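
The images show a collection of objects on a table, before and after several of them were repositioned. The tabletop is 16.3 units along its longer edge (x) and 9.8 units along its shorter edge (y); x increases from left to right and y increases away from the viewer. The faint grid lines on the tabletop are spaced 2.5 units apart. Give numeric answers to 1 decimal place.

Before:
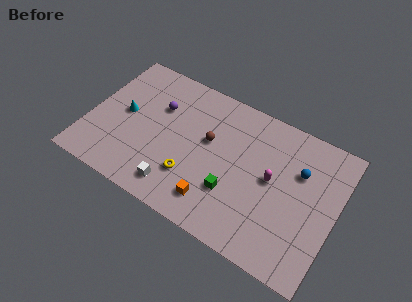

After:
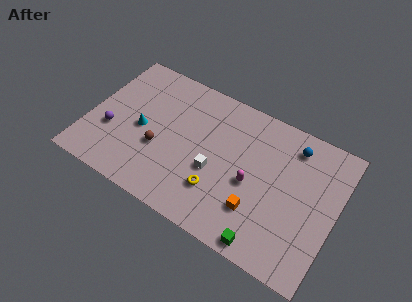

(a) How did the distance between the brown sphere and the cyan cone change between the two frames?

-4.1

They were about 5.6 units apart before and 1.5 after — 4.1 units closer together.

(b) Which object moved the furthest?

the purple sphere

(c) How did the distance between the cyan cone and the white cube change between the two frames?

-0.4

They were about 5.4 units apart before and 5.0 after — 0.4 units closer together.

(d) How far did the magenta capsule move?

1.5

From (12.1, 5.2) to (10.9, 4.3), the magenta capsule covered √(1.2² + 0.9²) ≈ 1.5 units.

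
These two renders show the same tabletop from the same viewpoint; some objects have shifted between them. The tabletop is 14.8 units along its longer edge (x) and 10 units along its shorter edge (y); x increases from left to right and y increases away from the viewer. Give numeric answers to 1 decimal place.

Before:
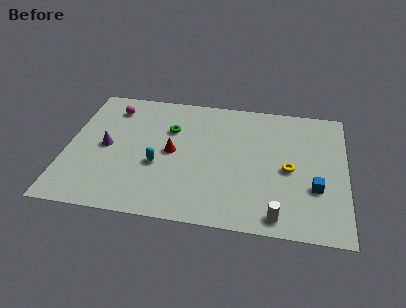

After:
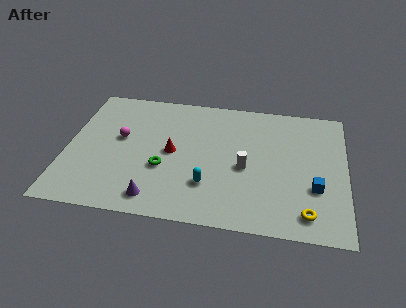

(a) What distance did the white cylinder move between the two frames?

3.8

The white cylinder was near (11.3, 1.1) before and (9.5, 4.4) after, so it travelled √(1.8² + 3.3²) ≈ 3.8 units.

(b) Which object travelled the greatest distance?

the purple cone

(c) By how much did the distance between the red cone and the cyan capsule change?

+1.7

They were about 1.3 units apart before and 3.0 after — 1.7 units further apart.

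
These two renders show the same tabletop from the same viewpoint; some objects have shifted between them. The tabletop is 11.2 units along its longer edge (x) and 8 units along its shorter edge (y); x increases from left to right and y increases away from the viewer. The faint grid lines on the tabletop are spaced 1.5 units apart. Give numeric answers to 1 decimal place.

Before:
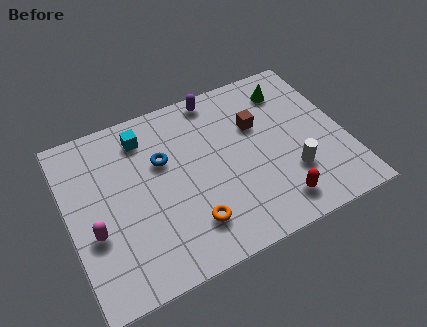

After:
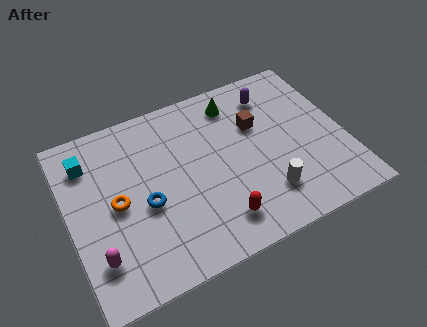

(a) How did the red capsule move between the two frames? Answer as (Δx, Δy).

(-2.3, 0.2)

From the two frames, the red capsule sits at roughly (8.0, 1.3) before and (5.7, 1.5) after.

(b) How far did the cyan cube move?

2.3

The cyan cube was near (3.3, 6.5) before and (1.0, 6.2) after, so it travelled √(2.3² + 0.3²) ≈ 2.3 units.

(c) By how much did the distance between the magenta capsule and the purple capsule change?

+2.0

Before: roughly 6.9 units apart; after: 8.9. That's 2.0 units further apart.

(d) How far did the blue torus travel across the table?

1.9

From (3.9, 5.1) to (3.0, 3.4), the blue torus covered √(0.9² + 1.7²) ≈ 1.9 units.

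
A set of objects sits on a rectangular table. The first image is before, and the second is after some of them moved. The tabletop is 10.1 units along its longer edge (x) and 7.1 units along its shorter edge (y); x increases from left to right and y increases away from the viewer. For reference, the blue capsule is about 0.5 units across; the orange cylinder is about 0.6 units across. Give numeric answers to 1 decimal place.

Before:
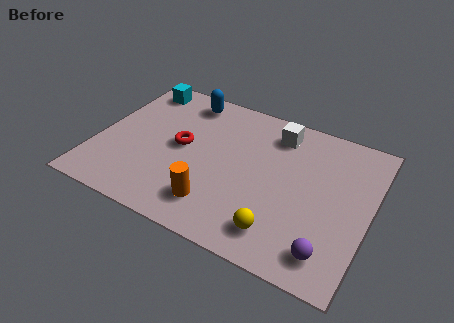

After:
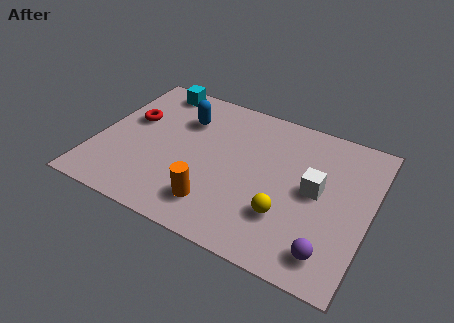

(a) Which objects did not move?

the orange cylinder and the purple sphere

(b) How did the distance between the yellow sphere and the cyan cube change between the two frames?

-0.8

The distance was about 7.7 in the first image and 6.9 in the second, so they moved 0.8 units closer together.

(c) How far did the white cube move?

2.7

The white cube moved from about (6.4, 5.8) to (8.1, 3.7), a distance of √(1.7² + 2.1²) ≈ 2.7.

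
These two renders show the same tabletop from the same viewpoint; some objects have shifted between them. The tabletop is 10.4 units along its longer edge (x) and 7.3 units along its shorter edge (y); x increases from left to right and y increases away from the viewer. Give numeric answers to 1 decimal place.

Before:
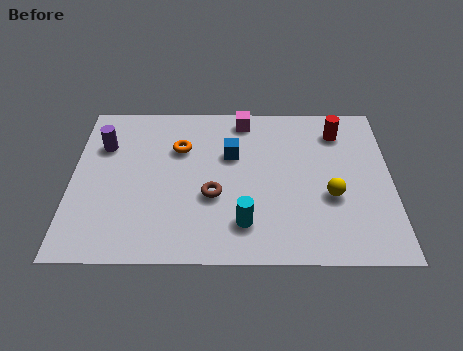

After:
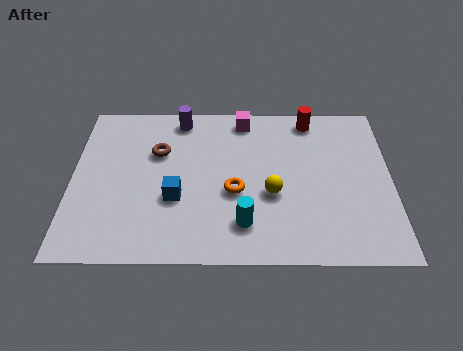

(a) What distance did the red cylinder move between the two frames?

1.1

The red cylinder moved from about (8.7, 5.8) to (7.8, 6.4), a distance of √(0.9² + 0.6²) ≈ 1.1.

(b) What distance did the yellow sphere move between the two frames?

1.9

From (8.4, 2.8) to (6.5, 2.9), the yellow sphere covered √(1.9² + 0.1²) ≈ 1.9 units.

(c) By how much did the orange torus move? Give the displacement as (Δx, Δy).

(1.8, -2.0)

The orange torus was at about (3.5, 5.0) and moved to about (5.3, 3.0).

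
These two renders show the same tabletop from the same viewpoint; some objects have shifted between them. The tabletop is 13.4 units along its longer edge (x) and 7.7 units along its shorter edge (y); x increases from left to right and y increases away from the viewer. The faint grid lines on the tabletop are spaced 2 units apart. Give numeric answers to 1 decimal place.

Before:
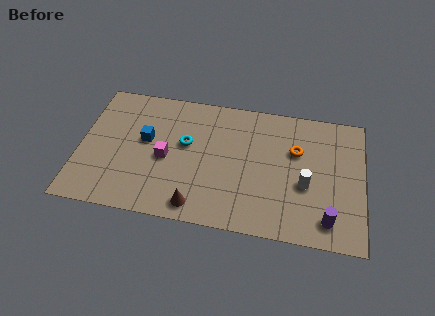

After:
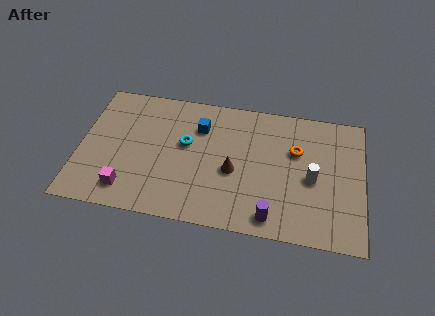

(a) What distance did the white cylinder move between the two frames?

0.5

From (10.7, 3.1) to (11.0, 3.5), the white cylinder covered √(0.3² + 0.4²) ≈ 0.5 units.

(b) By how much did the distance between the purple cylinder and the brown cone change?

-3.1

They were about 6.1 units apart before and 3.0 after — 3.1 units closer together.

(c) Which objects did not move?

the cyan torus and the orange torus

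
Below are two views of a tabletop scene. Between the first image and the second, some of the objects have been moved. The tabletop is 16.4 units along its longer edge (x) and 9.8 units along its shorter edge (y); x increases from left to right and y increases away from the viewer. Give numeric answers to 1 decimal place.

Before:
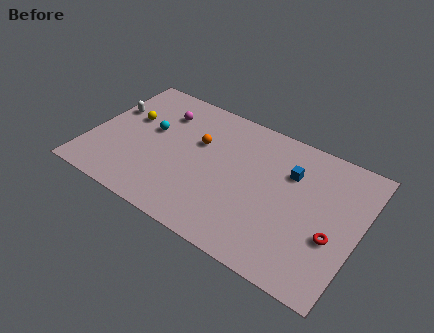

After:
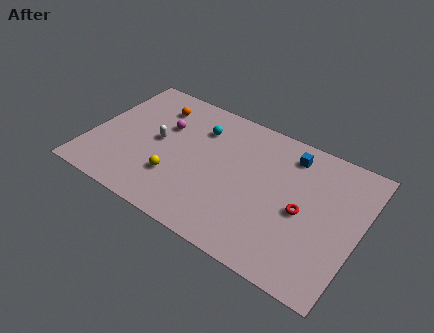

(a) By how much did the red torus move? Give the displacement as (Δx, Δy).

(-1.9, 0.8)

From the two frames, the red torus sits at roughly (15.0, 3.7) before and (13.1, 4.5) after.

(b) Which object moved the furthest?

the yellow sphere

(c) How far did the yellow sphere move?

4.6

From (2.1, 6.0) to (5.5, 2.9), the yellow sphere covered √(3.4² + 3.1²) ≈ 4.6 units.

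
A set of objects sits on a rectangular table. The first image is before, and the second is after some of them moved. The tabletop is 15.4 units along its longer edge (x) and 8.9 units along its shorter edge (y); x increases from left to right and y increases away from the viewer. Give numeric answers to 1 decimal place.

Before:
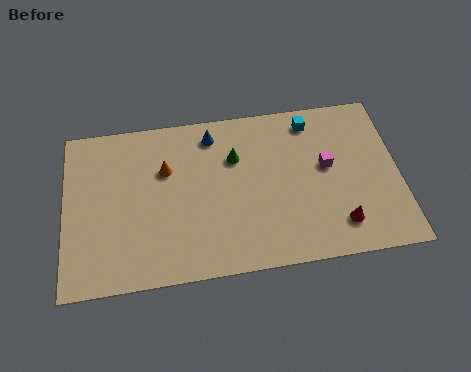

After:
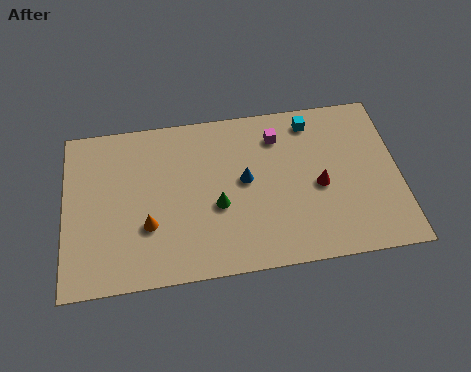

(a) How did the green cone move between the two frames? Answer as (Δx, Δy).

(-0.9, -2.5)

The green cone started near (7.9, 6.1) and ended near (7.0, 3.6).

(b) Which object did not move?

the cyan cube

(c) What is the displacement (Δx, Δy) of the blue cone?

(1.4, -2.7)

From the two frames, the blue cone sits at roughly (6.9, 7.5) before and (8.3, 4.8) after.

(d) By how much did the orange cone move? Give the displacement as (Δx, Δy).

(-0.9, -2.9)

The orange cone was at about (4.7, 5.9) and moved to about (3.8, 3.0).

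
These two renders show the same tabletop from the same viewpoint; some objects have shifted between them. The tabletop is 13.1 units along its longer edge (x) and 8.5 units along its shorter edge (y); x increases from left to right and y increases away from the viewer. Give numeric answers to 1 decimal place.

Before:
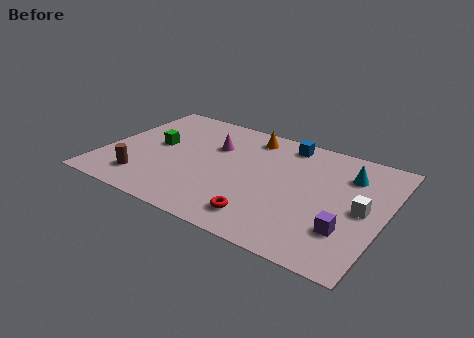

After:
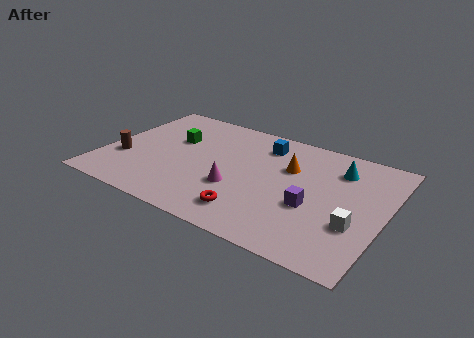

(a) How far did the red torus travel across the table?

0.6

The red torus was near (7.9, 1.5) before and (7.3, 1.6) after, so it travelled √(0.6² + 0.1²) ≈ 0.6 units.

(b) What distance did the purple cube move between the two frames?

1.9

The purple cube was near (11.6, 2.4) before and (9.9, 3.3) after, so it travelled √(1.7² + 0.9²) ≈ 1.9 units.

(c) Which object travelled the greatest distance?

the magenta cone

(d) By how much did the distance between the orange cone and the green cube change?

+0.6

The distance was about 4.9 in the first image and 5.5 in the second, so they moved 0.6 units further apart.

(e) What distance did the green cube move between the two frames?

1.1

The green cube moved from about (2.3, 4.6) to (3.0, 5.4), a distance of √(0.7² + 0.8²) ≈ 1.1.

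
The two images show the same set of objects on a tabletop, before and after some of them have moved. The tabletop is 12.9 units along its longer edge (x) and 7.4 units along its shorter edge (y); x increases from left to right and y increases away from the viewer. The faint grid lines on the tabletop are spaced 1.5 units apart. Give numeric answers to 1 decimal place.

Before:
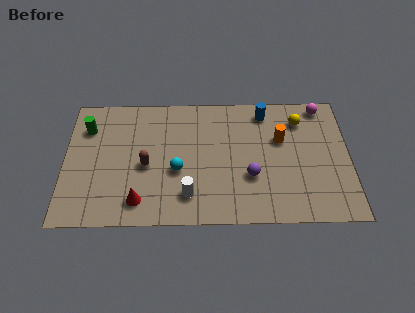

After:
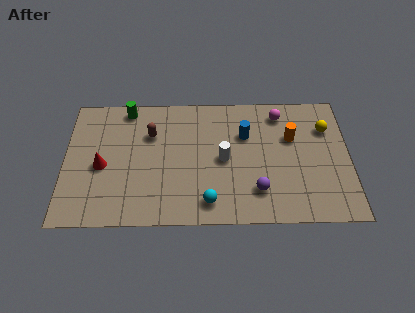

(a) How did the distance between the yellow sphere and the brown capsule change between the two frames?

+0.6

Before: roughly 7.4 units apart; after: 8.0. That's 0.6 units further apart.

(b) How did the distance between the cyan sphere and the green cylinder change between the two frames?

+1.7

The distance was about 4.8 in the first image and 6.5 in the second, so they moved 1.7 units further apart.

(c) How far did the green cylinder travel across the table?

2.1

From (1.0, 5.5) to (2.8, 6.6), the green cylinder covered √(1.8² + 1.1²) ≈ 2.1 units.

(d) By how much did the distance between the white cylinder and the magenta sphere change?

-4.2

The distance was about 7.9 in the first image and 3.7 in the second, so they moved 4.2 units closer together.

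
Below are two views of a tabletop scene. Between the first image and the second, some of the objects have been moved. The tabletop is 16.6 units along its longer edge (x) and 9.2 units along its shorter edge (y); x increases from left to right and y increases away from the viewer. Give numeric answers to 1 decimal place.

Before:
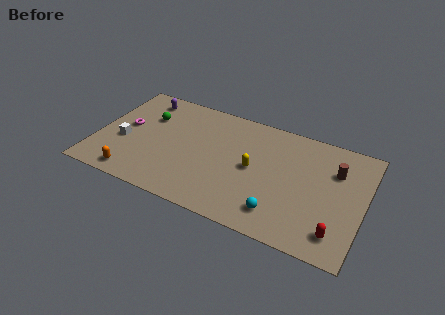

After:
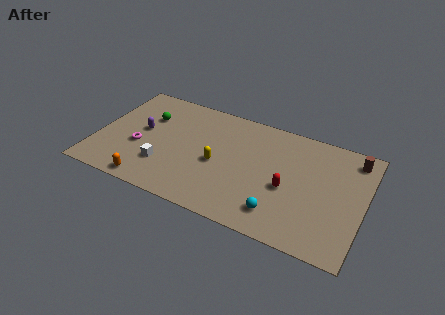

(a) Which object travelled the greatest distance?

the red capsule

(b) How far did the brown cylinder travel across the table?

1.7

The brown cylinder moved from about (14.7, 6.4) to (15.7, 7.8), a distance of √(1.0² + 1.4²) ≈ 1.7.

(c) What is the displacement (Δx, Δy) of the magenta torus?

(1.0, -1.4)

From the two frames, the magenta torus sits at roughly (1.7, 5.0) before and (2.7, 3.6) after.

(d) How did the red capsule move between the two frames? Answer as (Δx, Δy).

(-3.2, 2.2)

The red capsule started near (15.2, 1.7) and ended near (12.0, 3.9).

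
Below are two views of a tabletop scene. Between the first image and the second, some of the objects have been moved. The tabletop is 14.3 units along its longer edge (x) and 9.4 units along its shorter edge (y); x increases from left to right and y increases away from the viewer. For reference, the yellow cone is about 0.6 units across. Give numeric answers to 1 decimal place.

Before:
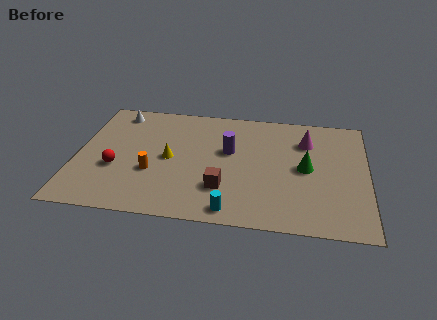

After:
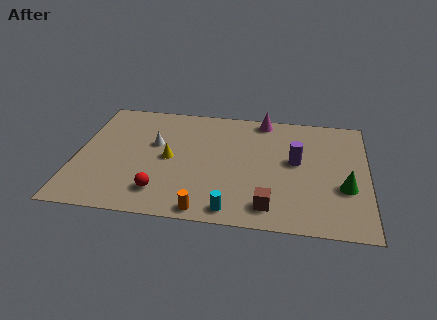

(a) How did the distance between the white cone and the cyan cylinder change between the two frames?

-3.1

They were about 9.3 units apart before and 6.2 after — 3.1 units closer together.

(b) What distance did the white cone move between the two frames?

3.1

The white cone was near (1.8, 8.1) before and (3.8, 5.7) after, so it travelled √(2.0² + 2.4²) ≈ 3.1 units.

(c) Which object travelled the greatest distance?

the orange cylinder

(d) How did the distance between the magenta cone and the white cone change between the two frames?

-3.6

Before: roughly 9.6 units apart; after: 6.0. That's 3.6 units closer together.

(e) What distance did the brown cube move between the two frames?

2.5

From (7.3, 2.6) to (9.6, 1.5), the brown cube covered √(2.3² + 1.1²) ≈ 2.5 units.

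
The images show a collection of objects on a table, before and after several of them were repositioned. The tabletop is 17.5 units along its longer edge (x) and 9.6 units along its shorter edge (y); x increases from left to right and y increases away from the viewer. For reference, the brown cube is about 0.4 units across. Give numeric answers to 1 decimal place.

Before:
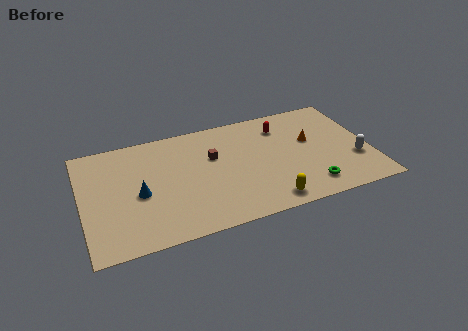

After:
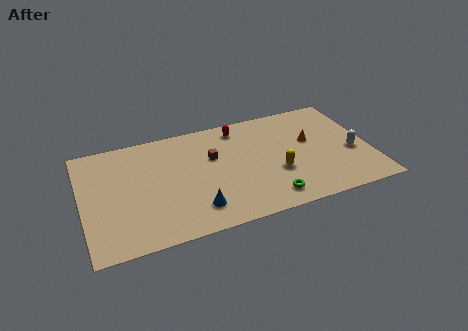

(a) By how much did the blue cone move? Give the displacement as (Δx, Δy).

(3.2, -2.3)

The blue cone started near (3.4, 4.3) and ended near (6.6, 2.0).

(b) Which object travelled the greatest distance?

the blue cone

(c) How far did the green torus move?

2.5

The green torus moved from about (13.5, 1.7) to (11.0, 1.5), a distance of √(2.5² + 0.2²) ≈ 2.5.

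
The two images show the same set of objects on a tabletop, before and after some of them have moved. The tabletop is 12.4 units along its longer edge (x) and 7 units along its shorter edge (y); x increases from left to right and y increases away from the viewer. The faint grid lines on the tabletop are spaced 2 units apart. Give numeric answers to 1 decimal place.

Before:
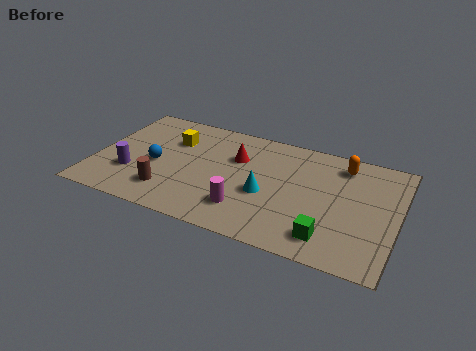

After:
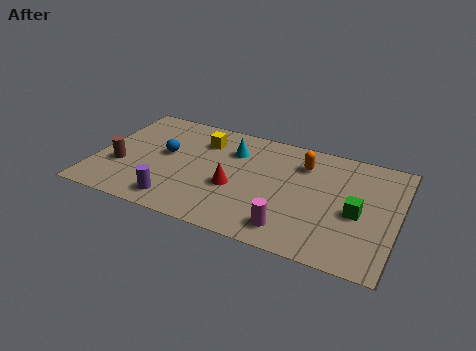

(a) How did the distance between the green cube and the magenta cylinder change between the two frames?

-0.3

The distance was about 3.4 in the first image and 3.1 in the second, so they moved 0.3 units closer together.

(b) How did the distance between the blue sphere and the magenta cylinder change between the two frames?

+2.0

They were about 4.1 units apart before and 6.1 after — 2.0 units further apart.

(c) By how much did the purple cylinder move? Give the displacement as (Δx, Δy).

(2.0, -1.1)

The purple cylinder was at about (1.6, 2.2) and moved to about (3.6, 1.1).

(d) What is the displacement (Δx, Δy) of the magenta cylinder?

(1.9, -0.5)

From the two frames, the magenta cylinder sits at roughly (6.4, 1.7) before and (8.3, 1.2) after.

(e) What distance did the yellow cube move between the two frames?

1.3

The yellow cube moved from about (3.0, 4.9) to (4.2, 5.3), a distance of √(1.2² + 0.4²) ≈ 1.3.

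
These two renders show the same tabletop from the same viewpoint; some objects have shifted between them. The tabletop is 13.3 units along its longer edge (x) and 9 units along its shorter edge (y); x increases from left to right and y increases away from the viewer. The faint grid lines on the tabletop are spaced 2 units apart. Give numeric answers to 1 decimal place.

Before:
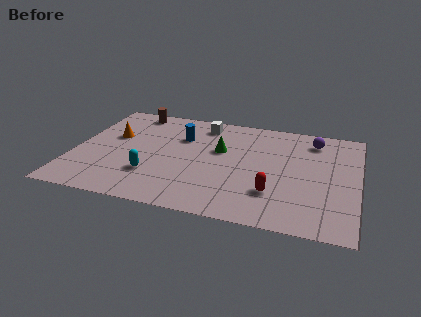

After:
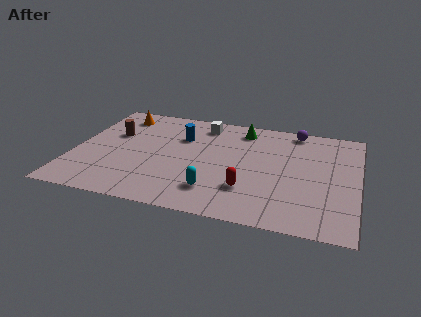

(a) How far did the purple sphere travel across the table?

1.1

The purple sphere was near (11.1, 7.4) before and (10.2, 8.1) after, so it travelled √(0.9² + 0.7²) ≈ 1.1 units.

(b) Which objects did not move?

the blue cylinder and the white cube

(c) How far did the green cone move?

2.3

The green cone was near (6.8, 5.5) before and (7.7, 7.6) after, so it travelled √(0.9² + 2.1²) ≈ 2.3 units.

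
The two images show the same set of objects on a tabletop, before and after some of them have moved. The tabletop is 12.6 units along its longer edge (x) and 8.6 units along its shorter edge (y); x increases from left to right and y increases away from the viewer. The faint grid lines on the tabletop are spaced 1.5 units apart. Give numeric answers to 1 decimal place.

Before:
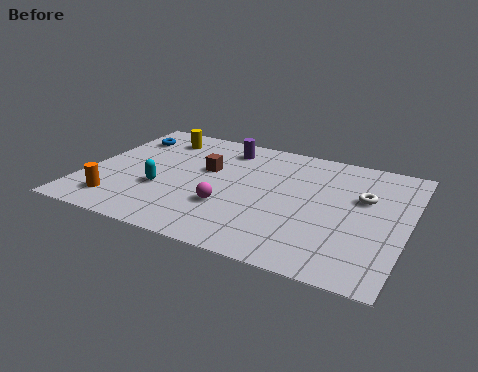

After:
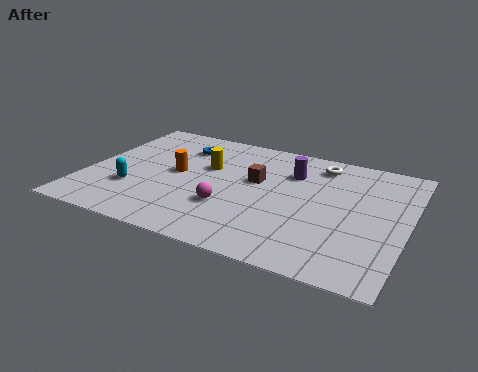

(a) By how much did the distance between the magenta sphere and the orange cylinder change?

-1.5

They were about 4.4 units apart before and 2.9 after — 1.5 units closer together.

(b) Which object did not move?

the magenta sphere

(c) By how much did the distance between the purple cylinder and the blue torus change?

+0.5

They were about 4.0 units apart before and 4.5 after — 0.5 units further apart.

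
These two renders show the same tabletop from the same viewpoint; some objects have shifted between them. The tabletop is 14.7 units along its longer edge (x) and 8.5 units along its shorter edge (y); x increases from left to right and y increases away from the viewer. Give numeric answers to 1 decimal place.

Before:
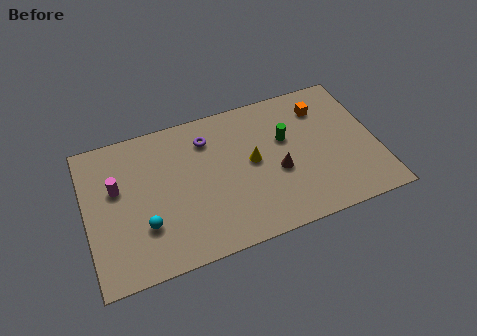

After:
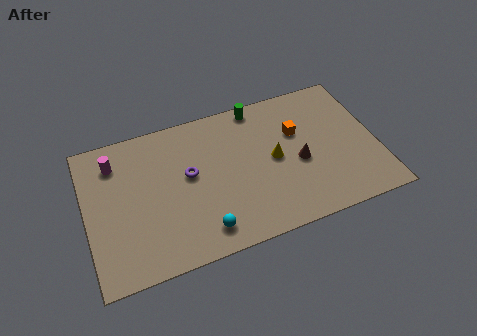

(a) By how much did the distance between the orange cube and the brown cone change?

-2.2

Before: roughly 4.0 units apart; after: 1.8. That's 2.2 units closer together.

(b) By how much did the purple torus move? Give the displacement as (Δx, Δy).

(-1.1, -1.8)

From the two frames, the purple torus sits at roughly (6.3, 6.6) before and (5.2, 4.8) after.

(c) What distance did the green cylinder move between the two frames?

2.7

The green cylinder was near (10.2, 5.3) before and (9.0, 7.7) after, so it travelled √(1.2² + 2.4²) ≈ 2.7 units.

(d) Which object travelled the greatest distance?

the cyan sphere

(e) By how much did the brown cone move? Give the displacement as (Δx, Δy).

(1.1, 0.2)

From the two frames, the brown cone sits at roughly (9.6, 3.5) before and (10.7, 3.7) after.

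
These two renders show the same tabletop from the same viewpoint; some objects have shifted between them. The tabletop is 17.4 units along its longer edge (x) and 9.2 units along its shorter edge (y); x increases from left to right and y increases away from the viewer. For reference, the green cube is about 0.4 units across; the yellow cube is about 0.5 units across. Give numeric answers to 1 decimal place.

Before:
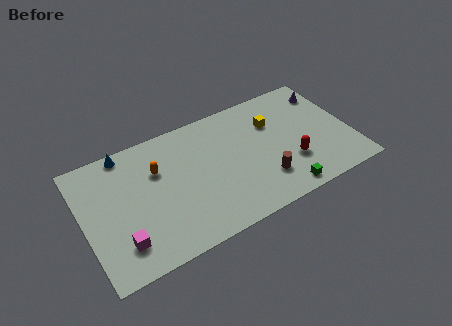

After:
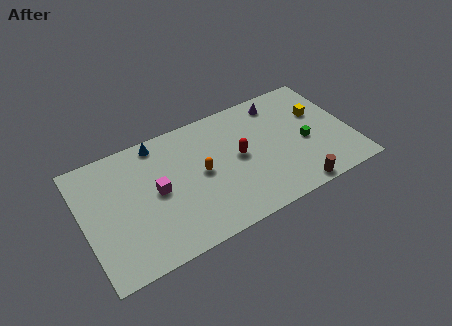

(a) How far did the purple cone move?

3.2

The purple cone was near (16.4, 7.3) before and (13.2, 7.8) after, so it travelled √(3.2² + 0.5²) ≈ 3.2 units.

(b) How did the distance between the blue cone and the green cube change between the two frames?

-1.8

They were about 11.9 units apart before and 10.1 after — 1.8 units closer together.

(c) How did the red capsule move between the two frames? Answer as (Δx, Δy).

(-3.2, 1.9)

The red capsule started near (13.3, 2.9) and ended near (10.1, 4.8).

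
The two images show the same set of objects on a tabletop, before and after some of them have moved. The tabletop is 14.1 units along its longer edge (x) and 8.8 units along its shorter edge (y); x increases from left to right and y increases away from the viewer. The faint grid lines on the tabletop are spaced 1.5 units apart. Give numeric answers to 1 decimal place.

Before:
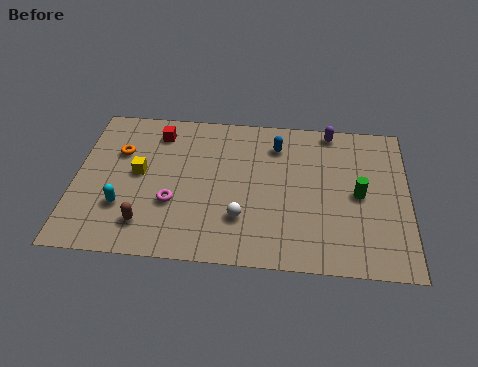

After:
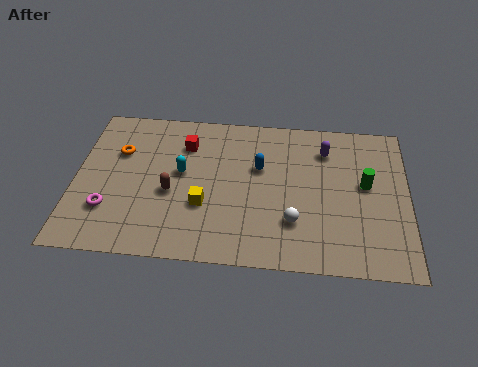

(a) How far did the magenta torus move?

2.8

The magenta torus was near (4.2, 3.1) before and (1.5, 2.5) after, so it travelled √(2.7² + 0.6²) ≈ 2.8 units.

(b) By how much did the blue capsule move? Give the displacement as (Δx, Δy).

(-0.7, -1.4)

From the two frames, the blue capsule sits at roughly (8.5, 6.9) before and (7.8, 5.5) after.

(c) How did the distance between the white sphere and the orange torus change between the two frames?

+1.9

The distance was about 6.3 in the first image and 8.2 in the second, so they moved 1.9 units further apart.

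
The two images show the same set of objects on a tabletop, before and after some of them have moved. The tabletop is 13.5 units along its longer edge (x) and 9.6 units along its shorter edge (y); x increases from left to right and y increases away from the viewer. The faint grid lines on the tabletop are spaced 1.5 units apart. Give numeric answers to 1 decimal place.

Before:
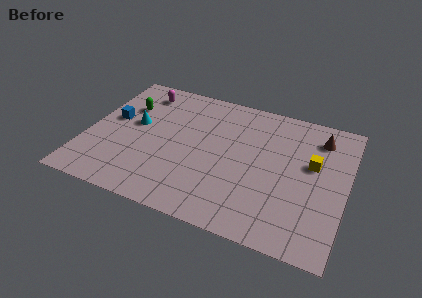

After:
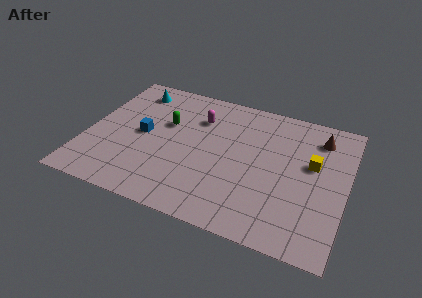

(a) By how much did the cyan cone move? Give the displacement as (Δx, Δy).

(-0.4, 2.6)

From the two frames, the cyan cone sits at roughly (2.4, 5.4) before and (2.0, 8.0) after.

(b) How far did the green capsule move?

2.3

From (1.8, 6.6) to (4.0, 6.0), the green capsule covered √(2.2² + 0.6²) ≈ 2.3 units.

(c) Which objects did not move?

the brown cone and the yellow cube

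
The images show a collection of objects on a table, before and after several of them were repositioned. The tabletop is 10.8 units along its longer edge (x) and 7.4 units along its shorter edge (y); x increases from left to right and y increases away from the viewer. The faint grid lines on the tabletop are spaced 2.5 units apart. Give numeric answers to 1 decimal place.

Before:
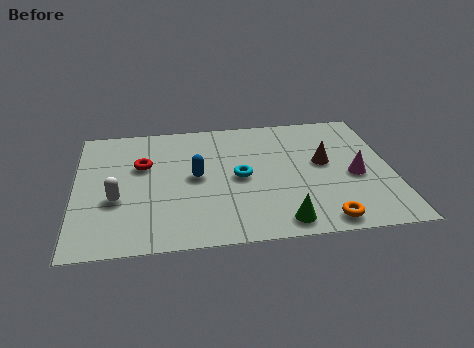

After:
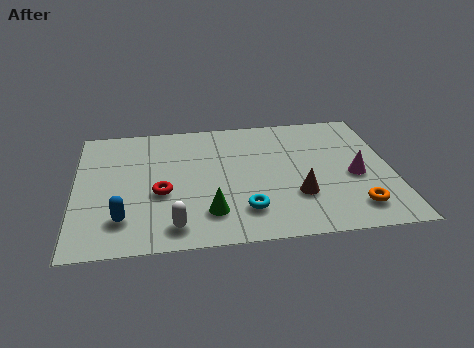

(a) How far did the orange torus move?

1.3

From (8.3, 0.8) to (9.4, 1.4), the orange torus covered √(1.1² + 0.6²) ≈ 1.3 units.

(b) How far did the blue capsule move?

3.3

From (4.1, 3.8) to (1.6, 1.7), the blue capsule covered √(2.5² + 2.1²) ≈ 3.3 units.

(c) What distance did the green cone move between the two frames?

2.5

The green cone was near (6.9, 0.9) before and (4.5, 1.7) after, so it travelled √(2.4² + 0.8²) ≈ 2.5 units.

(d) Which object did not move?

the magenta cone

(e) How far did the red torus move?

1.8

The red torus was near (2.3, 4.7) before and (2.9, 3.0) after, so it travelled √(0.6² + 1.7²) ≈ 1.8 units.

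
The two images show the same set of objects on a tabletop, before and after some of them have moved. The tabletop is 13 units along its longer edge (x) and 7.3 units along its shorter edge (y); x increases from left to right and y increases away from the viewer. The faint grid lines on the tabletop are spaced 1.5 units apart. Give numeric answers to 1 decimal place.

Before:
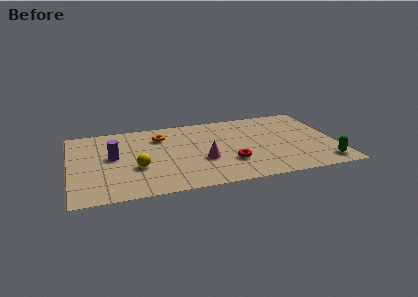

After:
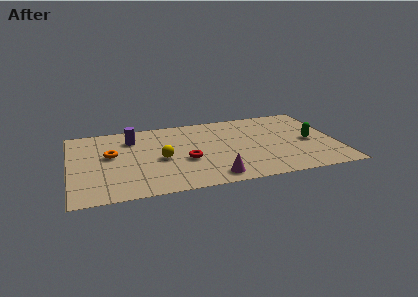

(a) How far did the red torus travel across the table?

2.2

The red torus was near (7.7, 2.2) before and (5.6, 2.9) after, so it travelled √(2.1² + 0.7²) ≈ 2.2 units.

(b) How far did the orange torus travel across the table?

2.8

The orange torus moved from about (4.5, 5.5) to (2.0, 4.2), a distance of √(2.5² + 1.3²) ≈ 2.8.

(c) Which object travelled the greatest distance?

the orange torus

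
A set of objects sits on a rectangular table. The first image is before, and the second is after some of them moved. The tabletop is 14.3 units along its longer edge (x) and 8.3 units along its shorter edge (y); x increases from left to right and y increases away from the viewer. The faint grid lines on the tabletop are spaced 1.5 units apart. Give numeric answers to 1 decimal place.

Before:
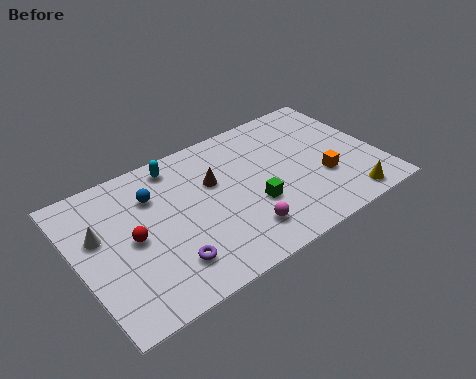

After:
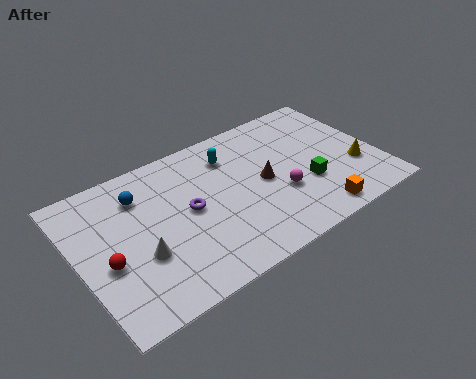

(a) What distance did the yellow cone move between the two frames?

2.0

The yellow cone was near (12.3, 1.0) before and (13.1, 2.8) after, so it travelled √(0.8² + 1.8²) ≈ 2.0 units.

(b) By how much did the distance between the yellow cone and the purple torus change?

-0.5

They were about 8.5 units apart before and 8.0 after — 0.5 units closer together.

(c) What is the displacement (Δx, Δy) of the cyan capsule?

(2.5, -0.8)

The cyan capsule started near (5.1, 7.2) and ended near (7.6, 6.4).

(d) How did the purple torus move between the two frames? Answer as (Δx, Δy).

(1.4, 2.4)

The purple torus started near (3.8, 1.9) and ended near (5.2, 4.3).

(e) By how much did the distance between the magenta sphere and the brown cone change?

-2.3

They were about 3.6 units apart before and 1.3 after — 2.3 units closer together.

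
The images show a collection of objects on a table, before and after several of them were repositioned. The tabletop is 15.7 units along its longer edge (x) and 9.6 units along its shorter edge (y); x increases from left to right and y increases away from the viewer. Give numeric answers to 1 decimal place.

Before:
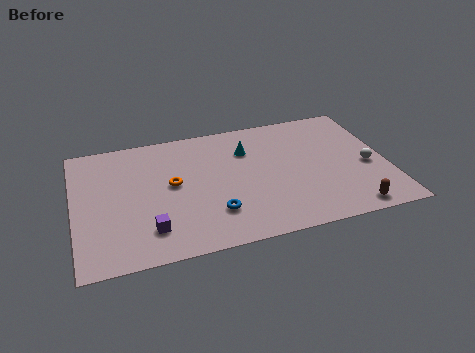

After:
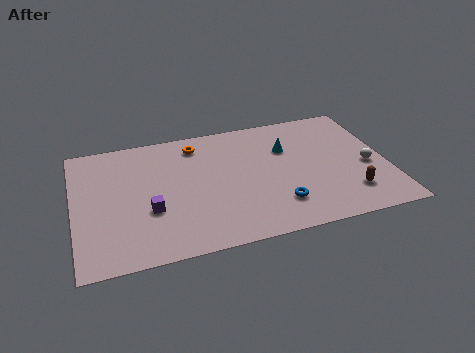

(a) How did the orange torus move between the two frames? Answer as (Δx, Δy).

(1.4, 2.8)

The orange torus was at about (4.9, 5.2) and moved to about (6.3, 8.0).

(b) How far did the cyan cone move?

2.0

From (8.8, 6.9) to (10.8, 6.5), the cyan cone covered √(2.0² + 0.4²) ≈ 2.0 units.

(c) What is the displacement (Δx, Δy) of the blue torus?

(3.2, -0.2)

From the two frames, the blue torus sits at roughly (6.8, 2.5) before and (10.0, 2.3) after.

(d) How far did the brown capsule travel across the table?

1.2

From (13.5, 1.0) to (13.6, 2.2), the brown capsule covered √(0.1² + 1.2²) ≈ 1.2 units.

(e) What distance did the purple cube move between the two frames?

1.4

From (3.6, 2.1) to (3.7, 3.5), the purple cube covered √(0.1² + 1.4²) ≈ 1.4 units.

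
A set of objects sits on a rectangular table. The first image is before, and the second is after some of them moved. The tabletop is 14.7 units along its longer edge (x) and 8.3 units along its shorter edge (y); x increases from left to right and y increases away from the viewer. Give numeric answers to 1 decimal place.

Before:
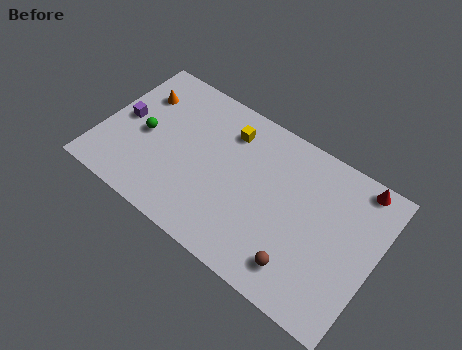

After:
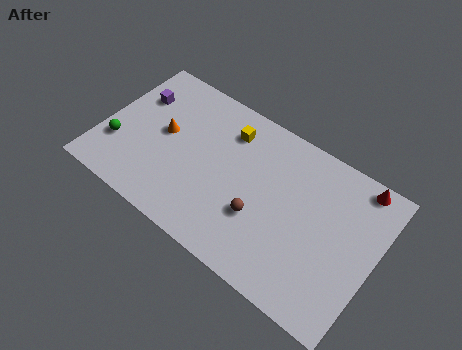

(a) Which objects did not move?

the red cone and the yellow cube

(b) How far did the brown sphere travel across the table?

2.7

The brown sphere moved from about (11.2, 1.6) to (8.8, 2.9), a distance of √(2.4² + 1.3²) ≈ 2.7.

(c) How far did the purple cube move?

1.6

The purple cube was near (1.1, 4.2) before and (1.4, 5.8) after, so it travelled √(0.3² + 1.6²) ≈ 1.6 units.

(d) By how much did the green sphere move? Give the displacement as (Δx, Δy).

(-1.3, -1.3)

The green sphere was at about (2.3, 3.9) and moved to about (1.0, 2.6).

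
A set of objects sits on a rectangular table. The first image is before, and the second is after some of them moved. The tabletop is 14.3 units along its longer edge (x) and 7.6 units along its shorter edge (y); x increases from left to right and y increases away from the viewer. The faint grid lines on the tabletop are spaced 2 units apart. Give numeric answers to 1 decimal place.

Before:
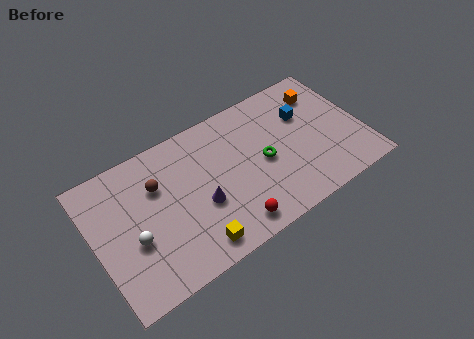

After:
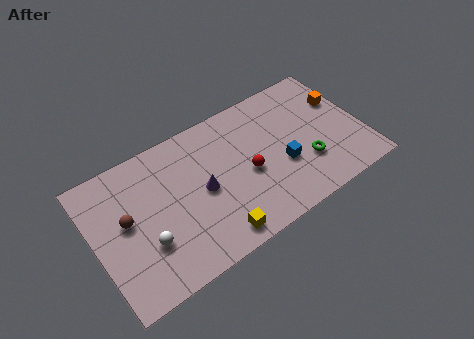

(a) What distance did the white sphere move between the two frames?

0.8

The white sphere was near (1.9, 3.0) before and (2.5, 2.5) after, so it travelled √(0.6² + 0.5²) ≈ 0.8 units.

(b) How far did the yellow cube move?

1.1

From (4.8, 1.1) to (5.9, 1.0), the yellow cube covered √(1.1² + 0.1²) ≈ 1.1 units.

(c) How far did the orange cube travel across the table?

1.3

From (12.6, 5.9) to (13.5, 5.0), the orange cube covered √(0.9² + 0.9²) ≈ 1.3 units.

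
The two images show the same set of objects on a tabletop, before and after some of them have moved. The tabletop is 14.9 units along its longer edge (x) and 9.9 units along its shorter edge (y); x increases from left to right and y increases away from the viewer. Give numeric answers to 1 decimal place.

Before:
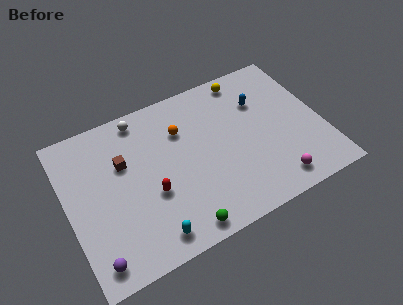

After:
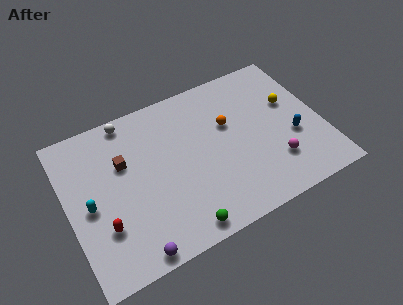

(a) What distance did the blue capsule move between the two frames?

3.4

From (11.6, 6.9) to (13.1, 3.8), the blue capsule covered √(1.5² + 3.1²) ≈ 3.4 units.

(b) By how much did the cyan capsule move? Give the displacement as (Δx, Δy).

(-3.1, 3.3)

From the two frames, the cyan capsule sits at roughly (4.3, 1.3) before and (1.2, 4.6) after.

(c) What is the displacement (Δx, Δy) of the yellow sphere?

(2.3, -2.7)

The yellow sphere started near (11.0, 8.8) and ended near (13.3, 6.1).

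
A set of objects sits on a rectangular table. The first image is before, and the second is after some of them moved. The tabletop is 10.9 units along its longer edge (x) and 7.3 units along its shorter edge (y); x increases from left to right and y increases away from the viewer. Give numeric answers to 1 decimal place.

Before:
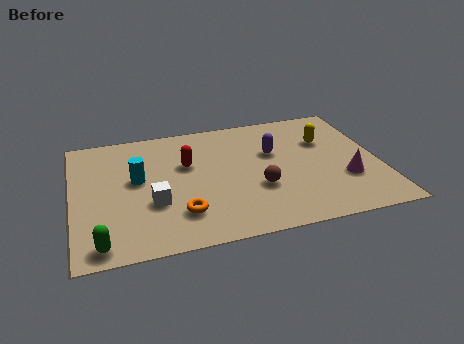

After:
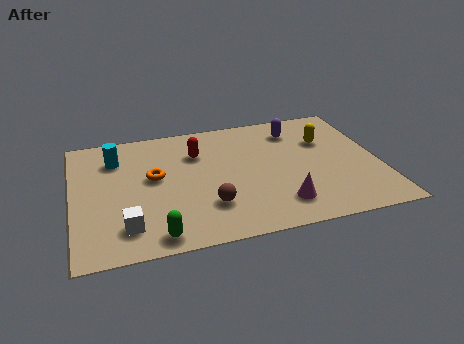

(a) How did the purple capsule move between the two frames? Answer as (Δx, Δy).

(0.9, 1.2)

From the two frames, the purple capsule sits at roughly (7.2, 4.6) before and (8.1, 5.8) after.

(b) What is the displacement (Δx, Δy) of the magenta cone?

(-2.4, -0.9)

The magenta cone started near (9.6, 2.4) and ended near (7.2, 1.5).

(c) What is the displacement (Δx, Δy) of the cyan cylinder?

(-0.7, 1.4)

From the two frames, the cyan cylinder sits at roughly (2.3, 4.1) before and (1.6, 5.5) after.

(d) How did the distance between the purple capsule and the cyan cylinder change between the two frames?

+1.6

They were about 4.9 units apart before and 6.5 after — 1.6 units further apart.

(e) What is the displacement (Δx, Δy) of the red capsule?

(0.4, 0.6)

From the two frames, the red capsule sits at roughly (4.1, 4.6) before and (4.5, 5.2) after.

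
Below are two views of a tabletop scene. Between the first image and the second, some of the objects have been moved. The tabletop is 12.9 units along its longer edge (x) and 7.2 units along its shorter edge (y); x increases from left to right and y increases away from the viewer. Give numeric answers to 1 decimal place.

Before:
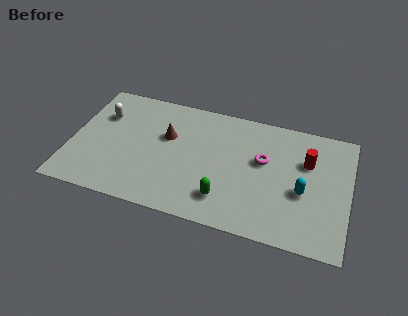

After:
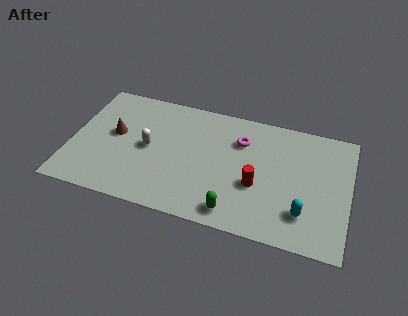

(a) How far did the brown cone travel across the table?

2.5

The brown cone was near (4.4, 4.5) before and (2.0, 4.0) after, so it travelled √(2.4² + 0.5²) ≈ 2.5 units.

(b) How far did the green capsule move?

0.8

The green capsule moved from about (7.3, 1.6) to (7.8, 1.0), a distance of √(0.5² + 0.6²) ≈ 0.8.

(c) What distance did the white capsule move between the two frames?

2.7

The white capsule was near (1.3, 5.0) before and (3.6, 3.6) after, so it travelled √(2.3² + 1.4²) ≈ 2.7 units.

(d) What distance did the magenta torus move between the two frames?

1.4

The magenta torus was near (8.9, 4.3) before and (7.8, 5.2) after, so it travelled √(1.1² + 0.9²) ≈ 1.4 units.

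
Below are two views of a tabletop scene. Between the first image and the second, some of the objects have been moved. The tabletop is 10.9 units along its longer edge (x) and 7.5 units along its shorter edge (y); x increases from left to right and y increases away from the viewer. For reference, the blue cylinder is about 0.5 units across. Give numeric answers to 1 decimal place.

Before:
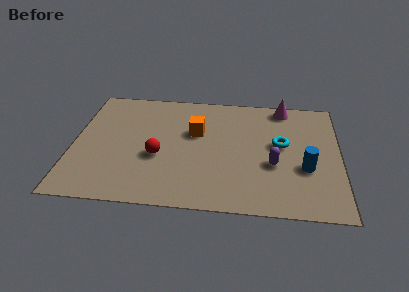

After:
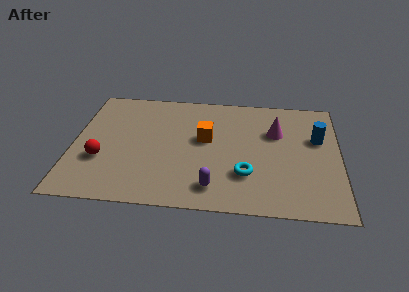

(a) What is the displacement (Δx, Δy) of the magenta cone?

(-0.3, -1.7)

The magenta cone was at about (8.6, 6.7) and moved to about (8.3, 5.0).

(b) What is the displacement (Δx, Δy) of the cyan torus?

(-1.4, -2.0)

The cyan torus was at about (8.5, 4.2) and moved to about (7.1, 2.2).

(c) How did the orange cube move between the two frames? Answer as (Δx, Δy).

(0.4, -0.4)

The orange cube started near (5.0, 4.7) and ended near (5.4, 4.3).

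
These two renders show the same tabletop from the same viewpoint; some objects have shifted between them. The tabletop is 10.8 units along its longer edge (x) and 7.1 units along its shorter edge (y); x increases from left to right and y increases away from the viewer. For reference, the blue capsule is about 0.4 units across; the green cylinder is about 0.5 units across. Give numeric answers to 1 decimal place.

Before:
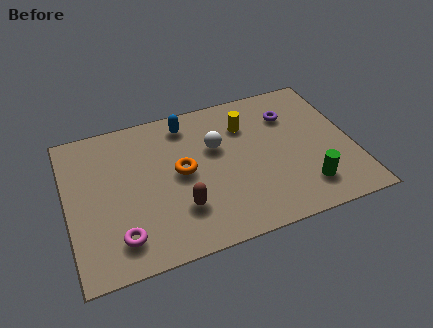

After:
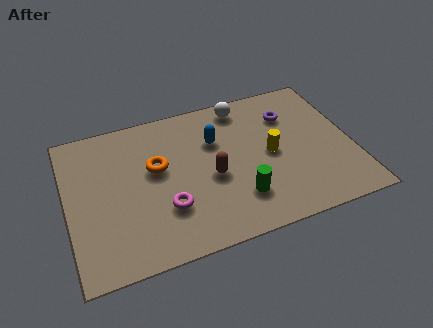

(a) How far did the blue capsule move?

1.6

From (4.7, 6.0) to (5.7, 4.8), the blue capsule covered √(1.0² + 1.2²) ≈ 1.6 units.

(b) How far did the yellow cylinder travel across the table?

1.9

The yellow cylinder moved from about (6.9, 5.2) to (7.7, 3.5), a distance of √(0.8² + 1.7²) ≈ 1.9.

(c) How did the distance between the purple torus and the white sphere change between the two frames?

-1.0

Before: roughly 3.0 units apart; after: 2.0. That's 1.0 units closer together.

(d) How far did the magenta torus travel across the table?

2.0

The magenta torus was near (1.8, 1.4) before and (3.6, 2.2) after, so it travelled √(1.8² + 0.8²) ≈ 2.0 units.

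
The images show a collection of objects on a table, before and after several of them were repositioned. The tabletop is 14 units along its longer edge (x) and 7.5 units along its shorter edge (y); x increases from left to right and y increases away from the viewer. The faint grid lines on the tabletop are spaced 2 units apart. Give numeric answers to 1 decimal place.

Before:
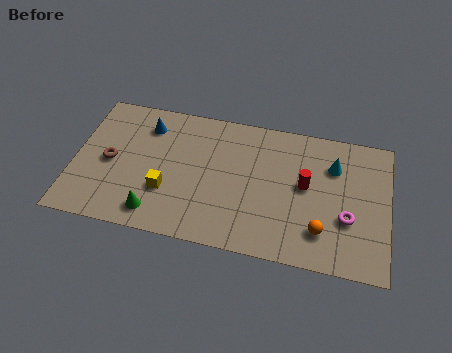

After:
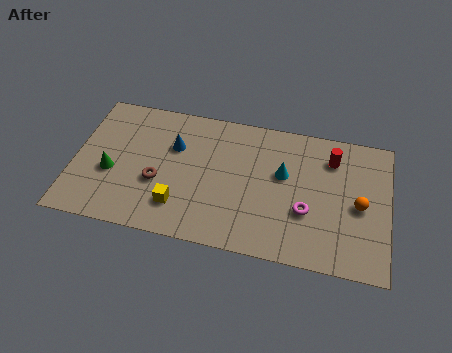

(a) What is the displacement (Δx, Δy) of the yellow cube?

(0.6, -0.7)

The yellow cube was at about (4.2, 2.5) and moved to about (4.8, 1.8).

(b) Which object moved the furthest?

the green cone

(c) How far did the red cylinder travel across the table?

2.0

From (10.3, 4.1) to (11.4, 5.8), the red cylinder covered √(1.1² + 1.7²) ≈ 2.0 units.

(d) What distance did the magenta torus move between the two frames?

1.8

The magenta torus moved from about (12.2, 2.7) to (10.4, 2.7), a distance of √(1.8² + 0.0²) ≈ 1.8.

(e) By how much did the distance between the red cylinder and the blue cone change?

-0.4

Before: roughly 7.4 units apart; after: 7.0. That's 0.4 units closer together.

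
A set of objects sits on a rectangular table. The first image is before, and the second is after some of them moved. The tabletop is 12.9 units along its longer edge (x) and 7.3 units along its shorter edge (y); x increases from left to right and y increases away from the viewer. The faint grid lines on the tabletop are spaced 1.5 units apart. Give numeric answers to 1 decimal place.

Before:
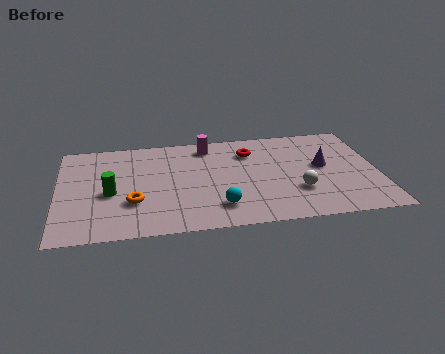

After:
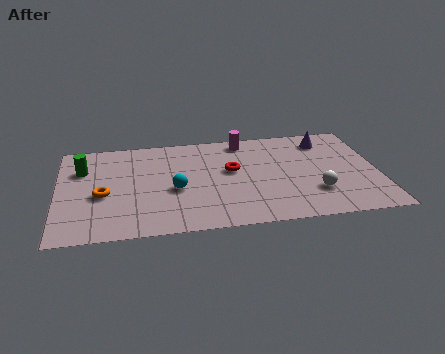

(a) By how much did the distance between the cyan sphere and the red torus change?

-1.6

They were about 4.1 units apart before and 2.5 after — 1.6 units closer together.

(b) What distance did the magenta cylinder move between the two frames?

1.5

The magenta cylinder moved from about (6.1, 6.2) to (7.6, 6.4), a distance of √(1.5² + 0.2²) ≈ 1.5.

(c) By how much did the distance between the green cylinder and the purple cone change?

+1.3

They were about 8.6 units apart before and 9.9 after — 1.3 units further apart.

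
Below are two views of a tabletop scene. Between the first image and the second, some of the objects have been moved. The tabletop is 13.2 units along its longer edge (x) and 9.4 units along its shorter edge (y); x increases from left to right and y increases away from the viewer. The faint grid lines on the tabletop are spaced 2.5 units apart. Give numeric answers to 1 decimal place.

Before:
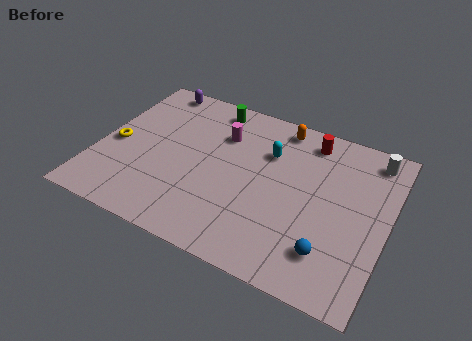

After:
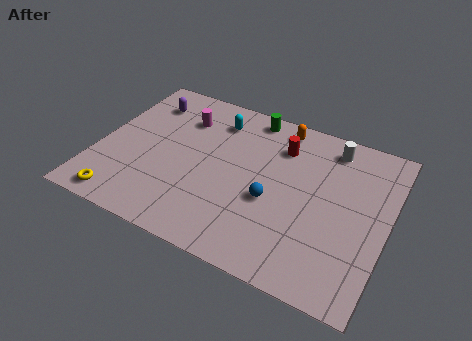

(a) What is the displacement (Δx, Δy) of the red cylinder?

(-1.2, -0.9)

The red cylinder started near (9.3, 8.0) and ended near (8.1, 7.1).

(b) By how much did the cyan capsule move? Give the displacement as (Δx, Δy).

(-2.6, 1.0)

From the two frames, the cyan capsule sits at roughly (7.6, 6.5) before and (5.0, 7.5) after.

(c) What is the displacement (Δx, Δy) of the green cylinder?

(1.8, 0.2)

The green cylinder started near (4.7, 8.2) and ended near (6.5, 8.4).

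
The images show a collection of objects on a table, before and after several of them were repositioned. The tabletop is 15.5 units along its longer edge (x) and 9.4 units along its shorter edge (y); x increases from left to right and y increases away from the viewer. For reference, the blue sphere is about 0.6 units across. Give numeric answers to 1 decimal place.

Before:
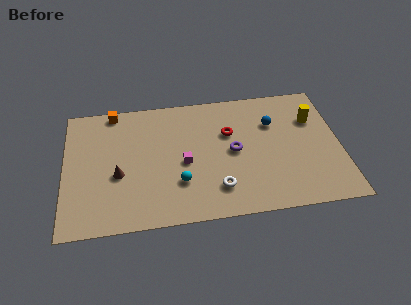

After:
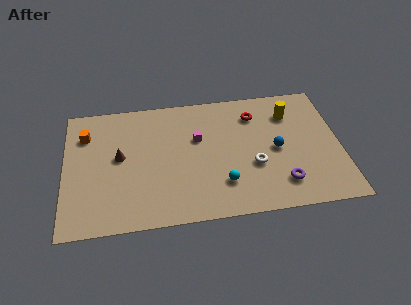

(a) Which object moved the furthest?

the purple torus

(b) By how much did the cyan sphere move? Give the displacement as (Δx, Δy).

(2.4, -0.4)

From the two frames, the cyan sphere sits at roughly (6.4, 2.8) before and (8.8, 2.4) after.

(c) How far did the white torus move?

2.5

The white torus moved from about (8.5, 2.1) to (10.6, 3.5), a distance of √(2.1² + 1.4²) ≈ 2.5.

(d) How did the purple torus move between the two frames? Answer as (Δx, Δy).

(2.6, -2.7)

The purple torus was at about (9.5, 4.7) and moved to about (12.1, 2.0).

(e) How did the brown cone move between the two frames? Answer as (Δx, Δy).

(0.1, 1.3)

The brown cone started near (3.0, 3.8) and ended near (3.1, 5.1).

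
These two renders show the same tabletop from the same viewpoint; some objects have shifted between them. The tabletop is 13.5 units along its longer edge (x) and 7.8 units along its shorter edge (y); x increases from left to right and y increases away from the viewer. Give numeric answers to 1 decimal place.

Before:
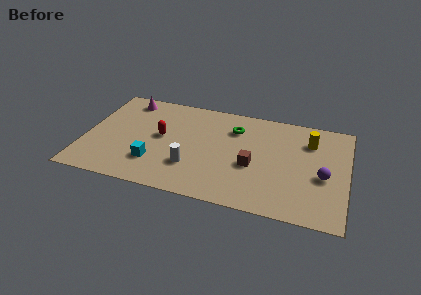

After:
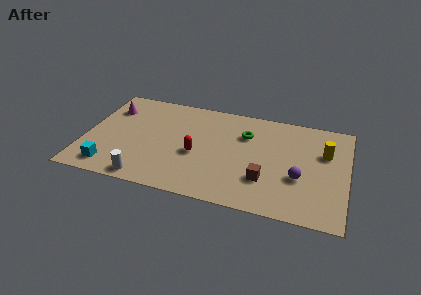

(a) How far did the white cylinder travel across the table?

2.7

From (5.6, 2.3) to (3.4, 0.8), the white cylinder covered √(2.2² + 1.5²) ≈ 2.7 units.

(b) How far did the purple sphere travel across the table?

1.3

From (12.3, 3.3) to (11.1, 2.9), the purple sphere covered √(1.2² + 0.4²) ≈ 1.3 units.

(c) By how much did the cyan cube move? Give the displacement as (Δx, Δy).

(-2.2, -0.9)

The cyan cube started near (3.7, 2.1) and ended near (1.5, 1.2).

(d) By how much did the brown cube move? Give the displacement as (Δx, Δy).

(0.7, -0.9)

The brown cube started near (8.7, 3.2) and ended near (9.4, 2.3).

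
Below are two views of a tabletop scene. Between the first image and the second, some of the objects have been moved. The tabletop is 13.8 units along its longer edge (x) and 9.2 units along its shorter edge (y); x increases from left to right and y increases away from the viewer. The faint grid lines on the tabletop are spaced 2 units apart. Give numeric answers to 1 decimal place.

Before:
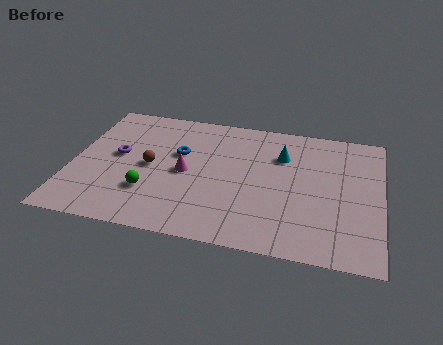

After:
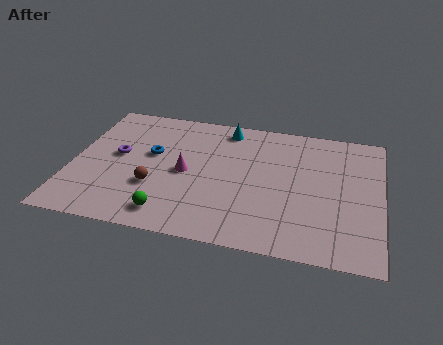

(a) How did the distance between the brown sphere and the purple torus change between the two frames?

+1.0

The distance was about 1.6 in the first image and 2.6 in the second, so they moved 1.0 units further apart.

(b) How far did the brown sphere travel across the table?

1.4

From (3.5, 4.5) to (3.8, 3.1), the brown sphere covered √(0.3² + 1.4²) ≈ 1.4 units.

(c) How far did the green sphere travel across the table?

1.6

The green sphere was near (3.6, 2.7) before and (4.6, 1.4) after, so it travelled √(1.0² + 1.3²) ≈ 1.6 units.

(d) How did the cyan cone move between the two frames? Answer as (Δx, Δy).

(-2.6, 1.5)

From the two frames, the cyan cone sits at roughly (9.3, 6.5) before and (6.7, 8.0) after.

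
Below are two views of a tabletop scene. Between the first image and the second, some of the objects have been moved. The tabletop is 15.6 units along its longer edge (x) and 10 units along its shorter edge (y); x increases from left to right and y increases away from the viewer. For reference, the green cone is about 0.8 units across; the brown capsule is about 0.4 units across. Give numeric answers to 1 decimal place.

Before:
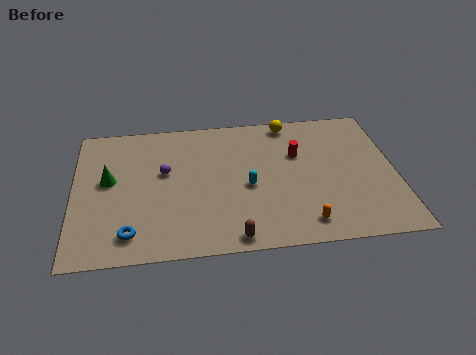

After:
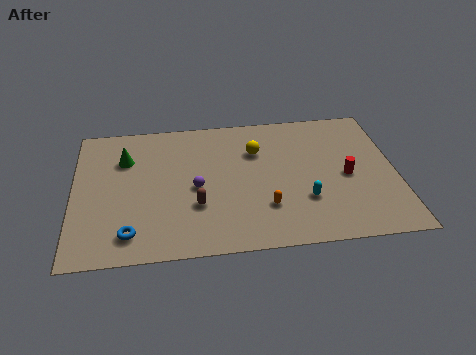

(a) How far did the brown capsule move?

2.9

The brown capsule moved from about (7.6, 0.9) to (5.9, 3.3), a distance of √(1.7² + 2.4²) ≈ 2.9.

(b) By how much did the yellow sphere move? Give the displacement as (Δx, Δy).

(-1.7, -2.0)

The yellow sphere started near (10.6, 9.0) and ended near (8.9, 7.0).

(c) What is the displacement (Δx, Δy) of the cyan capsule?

(2.7, -1.3)

From the two frames, the cyan capsule sits at roughly (8.4, 4.4) before and (11.1, 3.1) after.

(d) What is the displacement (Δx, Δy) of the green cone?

(0.8, 1.5)

From the two frames, the green cone sits at roughly (1.7, 5.6) before and (2.5, 7.1) after.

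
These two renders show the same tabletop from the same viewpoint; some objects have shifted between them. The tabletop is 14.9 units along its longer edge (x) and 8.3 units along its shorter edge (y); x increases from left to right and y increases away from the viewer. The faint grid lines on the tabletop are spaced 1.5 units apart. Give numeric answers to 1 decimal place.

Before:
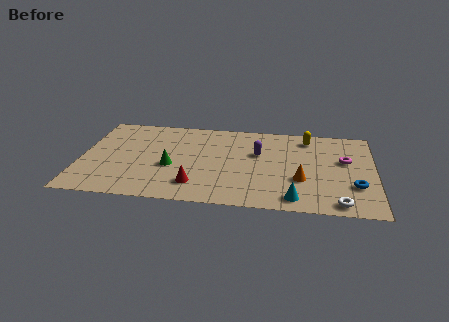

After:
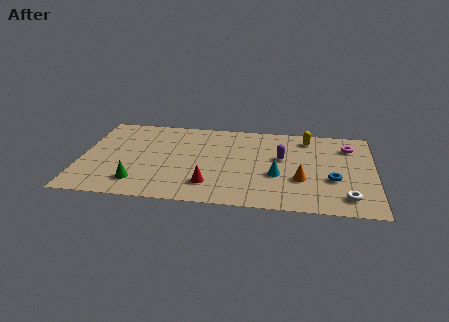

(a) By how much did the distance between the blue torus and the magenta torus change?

+0.9

They were about 2.5 units apart before and 3.4 after — 0.9 units further apart.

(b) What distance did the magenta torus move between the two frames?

1.4

The magenta torus was near (13.4, 5.0) before and (13.6, 6.4) after, so it travelled √(0.2² + 1.4²) ≈ 1.4 units.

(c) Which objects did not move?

the orange cone and the yellow capsule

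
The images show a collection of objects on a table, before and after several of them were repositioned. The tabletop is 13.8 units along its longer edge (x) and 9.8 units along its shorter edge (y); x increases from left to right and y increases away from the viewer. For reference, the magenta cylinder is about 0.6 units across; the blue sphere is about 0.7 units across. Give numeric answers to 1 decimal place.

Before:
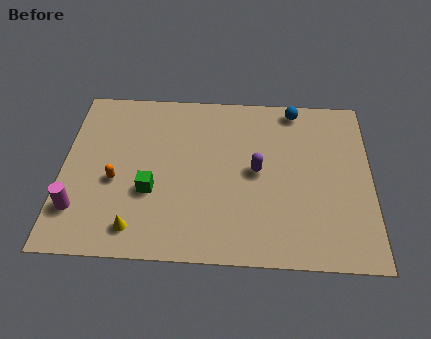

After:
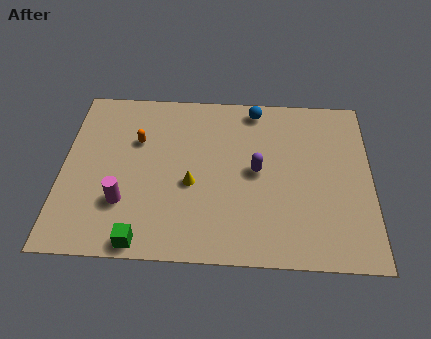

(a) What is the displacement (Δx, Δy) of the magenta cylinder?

(2.0, 0.5)

The magenta cylinder was at about (0.8, 2.4) and moved to about (2.8, 2.9).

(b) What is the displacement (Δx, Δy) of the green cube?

(-0.3, -2.8)

From the two frames, the green cube sits at roughly (4.0, 3.6) before and (3.7, 0.8) after.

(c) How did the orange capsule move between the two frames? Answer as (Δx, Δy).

(0.9, 2.4)

The orange capsule started near (2.4, 4.1) and ended near (3.3, 6.5).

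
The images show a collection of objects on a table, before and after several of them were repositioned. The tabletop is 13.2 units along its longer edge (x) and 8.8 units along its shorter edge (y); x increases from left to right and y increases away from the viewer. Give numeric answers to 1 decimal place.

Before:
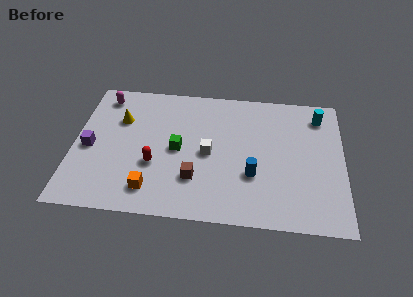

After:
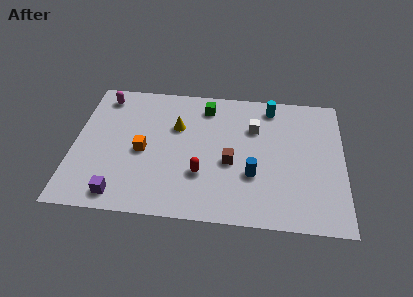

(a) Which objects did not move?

the magenta capsule and the blue cylinder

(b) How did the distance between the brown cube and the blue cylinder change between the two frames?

-1.5

They were about 2.8 units apart before and 1.3 after — 1.5 units closer together.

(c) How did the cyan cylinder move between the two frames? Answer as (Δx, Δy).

(-2.4, 0.4)

From the two frames, the cyan cylinder sits at roughly (12.0, 7.2) before and (9.6, 7.6) after.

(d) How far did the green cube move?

3.3

From (5.1, 4.3) to (6.4, 7.3), the green cube covered √(1.3² + 3.0²) ≈ 3.3 units.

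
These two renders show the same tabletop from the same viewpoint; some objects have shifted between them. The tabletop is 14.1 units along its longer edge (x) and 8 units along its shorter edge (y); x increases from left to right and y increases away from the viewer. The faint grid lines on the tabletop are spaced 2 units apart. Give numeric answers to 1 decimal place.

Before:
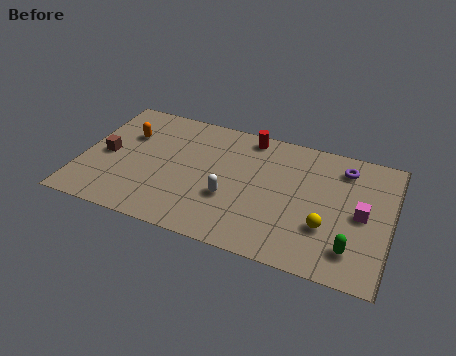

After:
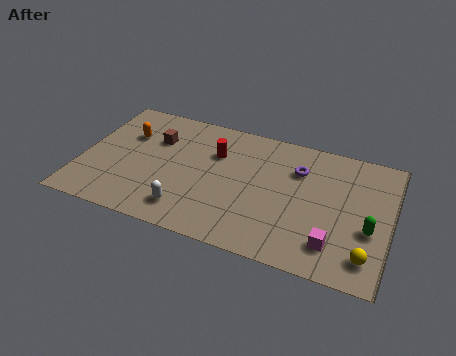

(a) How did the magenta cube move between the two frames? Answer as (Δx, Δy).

(-1.1, -2.2)

From the two frames, the magenta cube sits at roughly (12.8, 3.9) before and (11.7, 1.7) after.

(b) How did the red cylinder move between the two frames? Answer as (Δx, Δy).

(-1.4, -1.6)

The red cylinder started near (7.4, 7.1) and ended near (6.0, 5.5).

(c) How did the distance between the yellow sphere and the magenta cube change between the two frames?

-0.5

Before: roughly 2.0 units apart; after: 1.5. That's 0.5 units closer together.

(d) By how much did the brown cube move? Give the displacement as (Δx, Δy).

(2.1, 1.7)

From the two frames, the brown cube sits at roughly (1.1, 3.8) before and (3.2, 5.5) after.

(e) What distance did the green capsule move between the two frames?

1.6

From (12.5, 1.7) to (13.2, 3.1), the green capsule covered √(0.7² + 1.4²) ≈ 1.6 units.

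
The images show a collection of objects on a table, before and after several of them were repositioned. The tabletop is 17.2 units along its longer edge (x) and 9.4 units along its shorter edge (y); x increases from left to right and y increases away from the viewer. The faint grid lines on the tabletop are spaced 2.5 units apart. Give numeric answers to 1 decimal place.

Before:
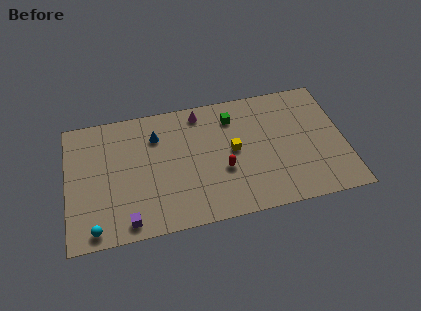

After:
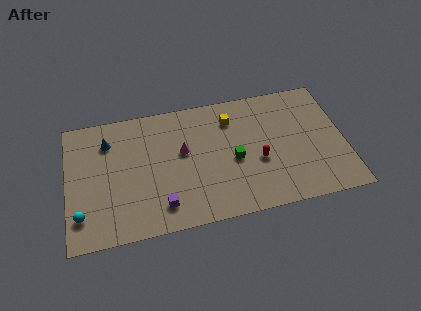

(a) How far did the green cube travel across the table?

3.2

The green cube moved from about (10.4, 7.4) to (10.3, 4.2), a distance of √(0.1² + 3.2²) ≈ 3.2.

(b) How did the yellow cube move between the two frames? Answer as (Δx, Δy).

(0.0, 2.4)

From the two frames, the yellow cube sits at roughly (10.3, 4.9) before and (10.3, 7.3) after.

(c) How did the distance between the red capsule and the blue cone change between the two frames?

+4.6

They were about 5.2 units apart before and 9.8 after — 4.6 units further apart.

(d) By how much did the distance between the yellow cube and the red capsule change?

+2.3

They were about 1.5 units apart before and 3.8 after — 2.3 units further apart.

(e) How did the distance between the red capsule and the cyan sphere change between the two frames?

+2.7

Before: roughly 8.4 units apart; after: 11.1. That's 2.7 units further apart.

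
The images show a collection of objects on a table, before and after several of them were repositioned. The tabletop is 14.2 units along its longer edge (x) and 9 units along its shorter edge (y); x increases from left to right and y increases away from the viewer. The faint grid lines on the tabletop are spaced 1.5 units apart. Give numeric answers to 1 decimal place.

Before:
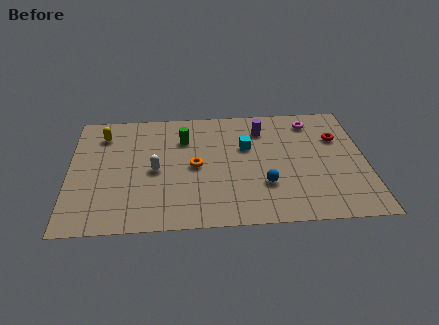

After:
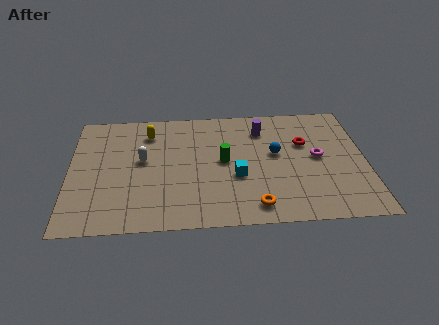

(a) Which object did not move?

the purple cylinder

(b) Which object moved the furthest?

the orange torus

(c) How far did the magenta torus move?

2.8

The magenta torus was near (11.7, 7.5) before and (11.9, 4.7) after, so it travelled √(0.2² + 2.8²) ≈ 2.8 units.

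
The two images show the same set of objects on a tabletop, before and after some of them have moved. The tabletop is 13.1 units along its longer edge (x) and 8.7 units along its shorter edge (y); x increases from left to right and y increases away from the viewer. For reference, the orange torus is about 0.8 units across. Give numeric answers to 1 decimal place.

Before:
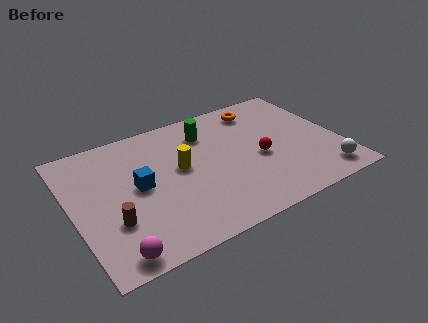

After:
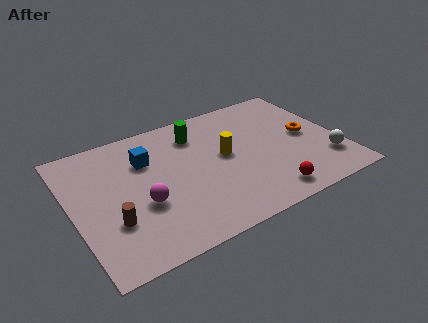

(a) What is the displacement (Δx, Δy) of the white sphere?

(0.3, 0.9)

The white sphere was at about (11.9, 1.3) and moved to about (12.2, 2.2).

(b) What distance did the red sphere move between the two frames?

2.6

The red sphere was near (9.1, 3.8) before and (9.0, 1.2) after, so it travelled √(0.1² + 2.6²) ≈ 2.6 units.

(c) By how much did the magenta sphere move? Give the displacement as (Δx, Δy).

(1.7, 2.4)

The magenta sphere started near (1.5, 0.9) and ended near (3.2, 3.3).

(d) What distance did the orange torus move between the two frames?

3.5

From (9.7, 7.3) to (11.6, 4.4), the orange torus covered √(1.9² + 2.9²) ≈ 3.5 units.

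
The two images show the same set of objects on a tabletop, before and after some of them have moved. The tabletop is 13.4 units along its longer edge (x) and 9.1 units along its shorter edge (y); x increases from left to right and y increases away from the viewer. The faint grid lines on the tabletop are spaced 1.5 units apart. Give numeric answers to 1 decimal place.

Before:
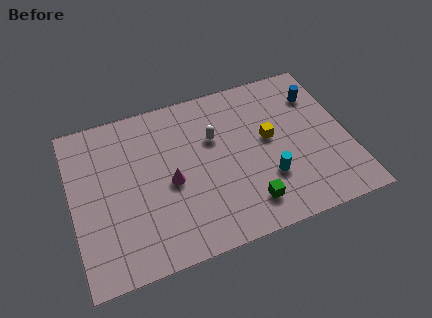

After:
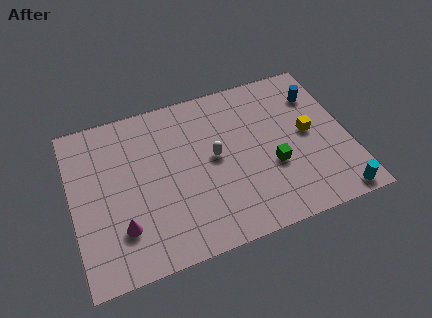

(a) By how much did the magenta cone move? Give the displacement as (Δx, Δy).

(-2.5, -1.7)

From the two frames, the magenta cone sits at roughly (4.7, 4.1) before and (2.2, 2.4) after.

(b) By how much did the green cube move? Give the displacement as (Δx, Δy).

(1.4, 1.7)

From the two frames, the green cube sits at roughly (8.2, 1.7) before and (9.6, 3.4) after.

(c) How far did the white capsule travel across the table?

1.1

The white capsule was near (7.0, 5.9) before and (6.9, 4.8) after, so it travelled √(0.1² + 1.1²) ≈ 1.1 units.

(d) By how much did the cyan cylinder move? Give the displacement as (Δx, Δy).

(3.1, -2.0)

The cyan cylinder started near (9.3, 2.8) and ended near (12.4, 0.8).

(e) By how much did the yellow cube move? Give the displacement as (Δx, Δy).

(1.9, -0.3)

The yellow cube was at about (9.6, 5.0) and moved to about (11.5, 4.7).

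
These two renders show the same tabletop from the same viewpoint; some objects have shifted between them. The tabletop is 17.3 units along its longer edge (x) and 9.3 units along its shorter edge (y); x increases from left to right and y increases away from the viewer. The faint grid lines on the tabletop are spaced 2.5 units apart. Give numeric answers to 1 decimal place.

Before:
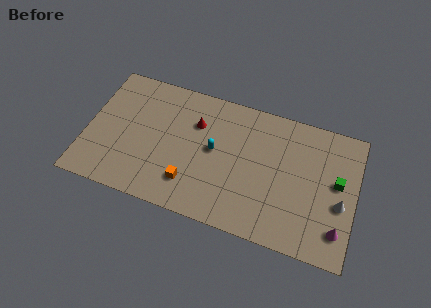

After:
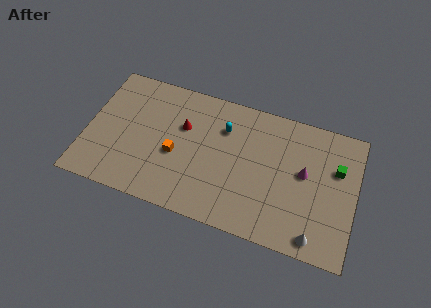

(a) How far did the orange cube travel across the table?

2.0

From (6.9, 2.2) to (5.8, 3.9), the orange cube covered √(1.1² + 1.7²) ≈ 2.0 units.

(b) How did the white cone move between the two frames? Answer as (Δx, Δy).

(-1.4, -2.7)

The white cone started near (16.4, 3.8) and ended near (15.0, 1.1).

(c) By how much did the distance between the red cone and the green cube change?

+0.6

Before: roughly 9.3 units apart; after: 9.9. That's 0.6 units further apart.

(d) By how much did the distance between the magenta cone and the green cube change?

-1.0

Before: roughly 3.2 units apart; after: 2.2. That's 1.0 units closer together.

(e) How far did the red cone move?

0.9

From (6.9, 6.5) to (6.1, 6.0), the red cone covered √(0.8² + 0.5²) ≈ 0.9 units.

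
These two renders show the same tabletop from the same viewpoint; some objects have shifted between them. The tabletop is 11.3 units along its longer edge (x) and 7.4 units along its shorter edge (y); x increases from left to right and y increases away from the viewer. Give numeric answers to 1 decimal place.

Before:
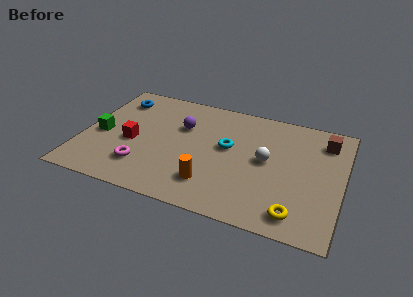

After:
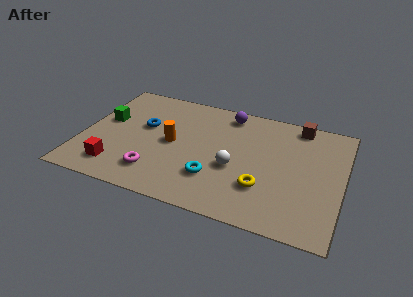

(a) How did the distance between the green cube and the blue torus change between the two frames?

-0.9

Before: roughly 2.6 units apart; after: 1.7. That's 0.9 units closer together.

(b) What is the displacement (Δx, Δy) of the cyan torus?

(-0.4, -2.1)

The cyan torus was at about (6.3, 4.2) and moved to about (5.9, 2.1).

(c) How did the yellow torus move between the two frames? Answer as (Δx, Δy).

(-1.5, 1.1)

From the two frames, the yellow torus sits at roughly (9.5, 1.1) before and (8.0, 2.2) after.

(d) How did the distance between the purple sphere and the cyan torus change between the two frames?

+2.1

The distance was about 2.2 in the first image and 4.3 in the second, so they moved 2.1 units further apart.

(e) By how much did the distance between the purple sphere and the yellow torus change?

-1.9

They were about 6.5 units apart before and 4.6 after — 1.9 units closer together.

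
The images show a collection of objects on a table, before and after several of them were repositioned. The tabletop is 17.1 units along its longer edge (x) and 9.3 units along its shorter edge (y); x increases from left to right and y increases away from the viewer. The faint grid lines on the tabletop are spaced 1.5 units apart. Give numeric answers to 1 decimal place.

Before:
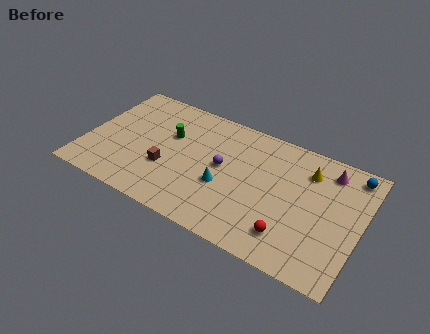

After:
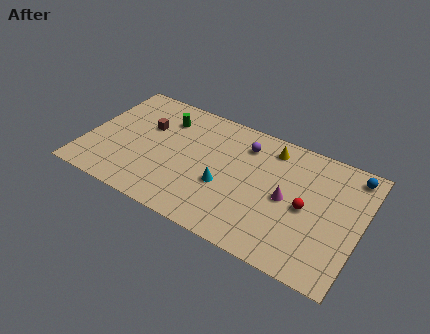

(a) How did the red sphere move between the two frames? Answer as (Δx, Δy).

(0.7, 2.4)

The red sphere was at about (13.1, 2.0) and moved to about (13.8, 4.4).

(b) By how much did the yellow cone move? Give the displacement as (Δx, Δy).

(-2.4, 0.7)

The yellow cone started near (13.6, 7.1) and ended near (11.2, 7.8).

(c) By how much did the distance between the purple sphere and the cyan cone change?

+2.4

They were about 1.4 units apart before and 3.8 after — 2.4 units further apart.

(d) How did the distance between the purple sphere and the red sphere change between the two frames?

-0.4

Before: roughly 5.5 units apart; after: 5.1. That's 0.4 units closer together.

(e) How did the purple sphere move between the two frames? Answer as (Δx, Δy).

(1.1, 2.3)

The purple sphere started near (8.5, 5.0) and ended near (9.6, 7.3).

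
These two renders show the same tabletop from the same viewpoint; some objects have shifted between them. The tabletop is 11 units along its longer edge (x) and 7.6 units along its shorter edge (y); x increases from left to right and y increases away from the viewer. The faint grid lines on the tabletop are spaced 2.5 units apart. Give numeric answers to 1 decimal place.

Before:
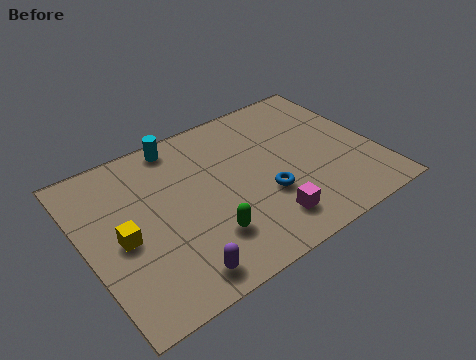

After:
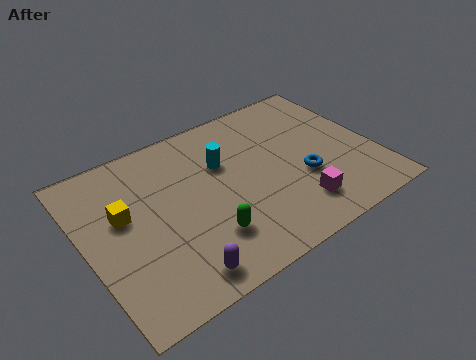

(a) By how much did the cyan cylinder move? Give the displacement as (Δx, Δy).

(1.4, -1.8)

The cyan cylinder started near (4.0, 6.8) and ended near (5.4, 5.0).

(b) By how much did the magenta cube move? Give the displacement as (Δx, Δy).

(1.2, 0.1)

The magenta cube was at about (6.4, 1.5) and moved to about (7.6, 1.6).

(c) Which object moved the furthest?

the cyan cylinder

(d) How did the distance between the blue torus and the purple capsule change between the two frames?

+1.4

Before: roughly 4.1 units apart; after: 5.5. That's 1.4 units further apart.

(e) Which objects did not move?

the green capsule and the purple capsule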